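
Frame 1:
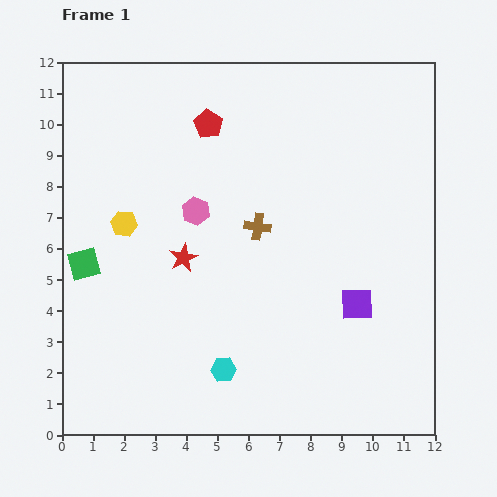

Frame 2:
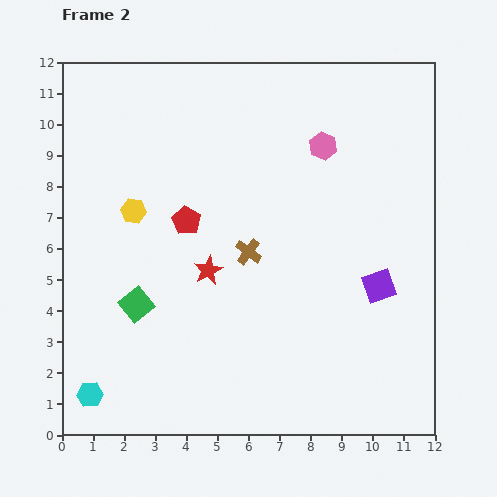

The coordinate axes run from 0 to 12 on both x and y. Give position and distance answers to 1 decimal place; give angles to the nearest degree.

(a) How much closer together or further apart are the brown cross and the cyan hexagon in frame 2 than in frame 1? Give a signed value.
+2.2

Distance in frame 1: 4.7. Distance in frame 2: 6.9.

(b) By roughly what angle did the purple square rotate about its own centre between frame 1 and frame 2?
17° counter-clockwise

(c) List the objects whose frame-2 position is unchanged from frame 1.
none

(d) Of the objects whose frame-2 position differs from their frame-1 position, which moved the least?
the yellow hexagon

(moved 0.5)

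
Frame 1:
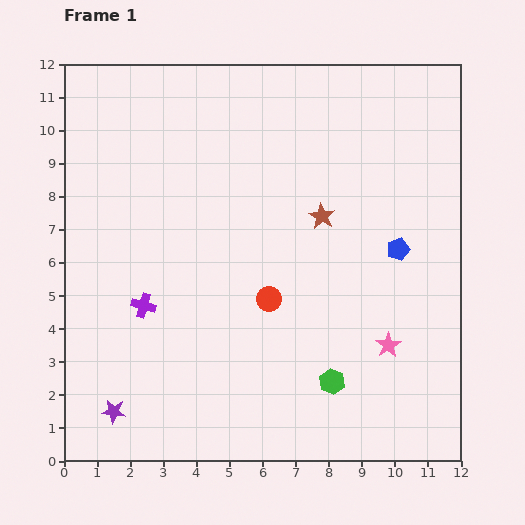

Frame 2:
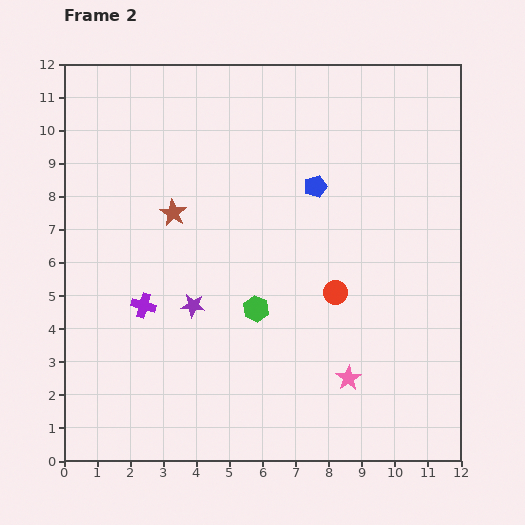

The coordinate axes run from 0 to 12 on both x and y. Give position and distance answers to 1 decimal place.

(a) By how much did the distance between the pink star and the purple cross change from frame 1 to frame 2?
-0.9

Distance in frame 1: 7.5. Distance in frame 2: 6.6.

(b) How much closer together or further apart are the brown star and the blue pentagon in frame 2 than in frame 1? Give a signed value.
+1.9

Distance in frame 1: 2.5. Distance in frame 2: 4.4.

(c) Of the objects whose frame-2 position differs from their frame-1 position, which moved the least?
the pink star

(moved 1.6)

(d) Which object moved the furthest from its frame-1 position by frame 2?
the brown star

(moved 4.5; next 4.0)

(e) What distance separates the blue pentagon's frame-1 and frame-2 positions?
3.1

The blue pentagon moved from (10.1, 6.4) to (7.6, 8.3), a distance of √(2.5² + 1.9²) ≈ 3.1.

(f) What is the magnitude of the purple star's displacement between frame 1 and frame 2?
4.0

The purple star moved from (1.5, 1.5) to (3.9, 4.7), a distance of √(2.4² + 3.2²) ≈ 4.0.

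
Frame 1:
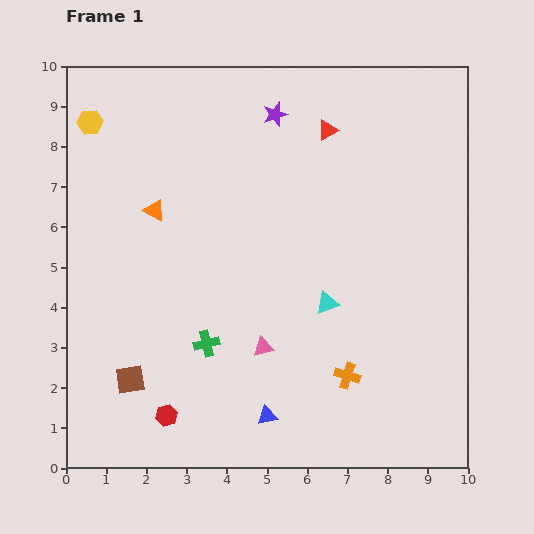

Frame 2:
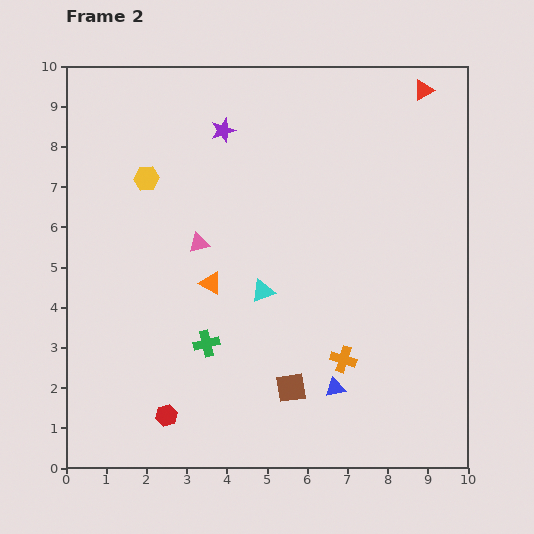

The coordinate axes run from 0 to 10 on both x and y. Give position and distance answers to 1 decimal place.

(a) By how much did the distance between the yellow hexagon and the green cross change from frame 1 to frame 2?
-1.8

Distance in frame 1: 6.2. Distance in frame 2: 4.4.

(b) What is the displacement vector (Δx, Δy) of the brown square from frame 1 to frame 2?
(4.0, -0.2)

The brown square was at (1.6, 2.2) in frame 1 and (5.6, 2.0) in frame 2.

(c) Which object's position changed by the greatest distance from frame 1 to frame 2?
the brown square

(moved 4.0; next 3.1)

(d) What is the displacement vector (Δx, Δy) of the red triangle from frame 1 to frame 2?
(2.4, 1.0)

The red triangle was at (6.5, 8.4) in frame 1 and (8.9, 9.4) in frame 2.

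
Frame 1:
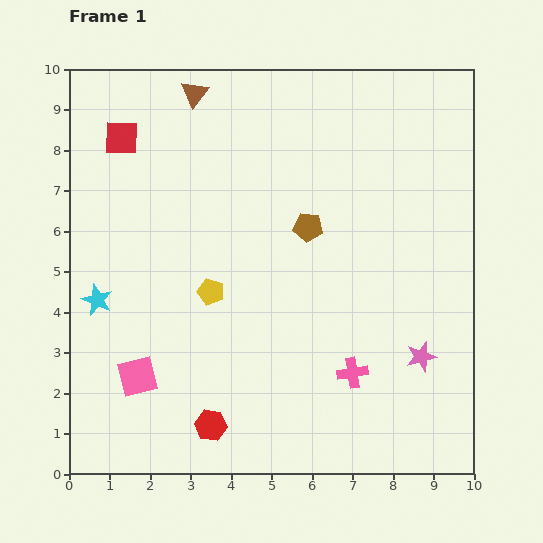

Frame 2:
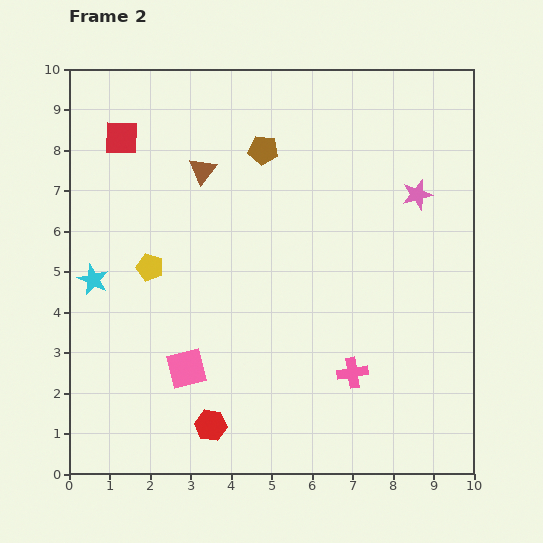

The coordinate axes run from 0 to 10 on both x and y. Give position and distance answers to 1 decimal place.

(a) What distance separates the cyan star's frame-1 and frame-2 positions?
0.5

The cyan star moved from (0.7, 4.3) to (0.6, 4.8), a distance of √(0.1² + 0.5²) ≈ 0.5.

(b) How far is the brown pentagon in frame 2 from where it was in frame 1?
2.2

The brown pentagon moved from (5.9, 6.1) to (4.8, 8.0), a distance of √(1.1² + 1.9²) ≈ 2.2.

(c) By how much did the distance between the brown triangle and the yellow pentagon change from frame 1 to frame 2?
-2.2

Distance in frame 1: 4.9. Distance in frame 2: 2.7.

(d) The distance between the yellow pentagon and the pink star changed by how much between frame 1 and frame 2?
+1.4

Distance in frame 1: 5.4. Distance in frame 2: 6.8.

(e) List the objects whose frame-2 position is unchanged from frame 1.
the pink cross, the red square, the red hexagon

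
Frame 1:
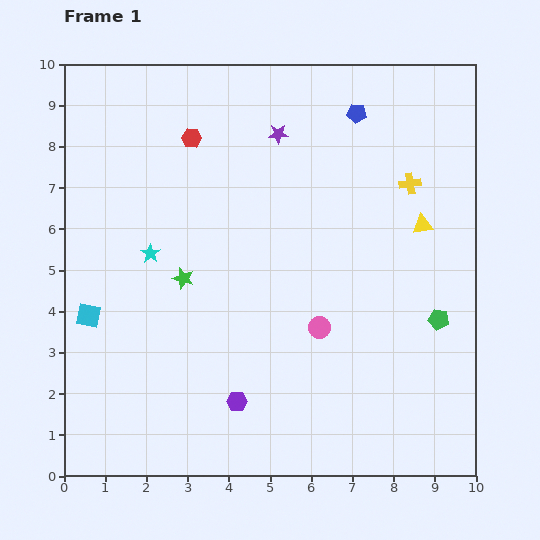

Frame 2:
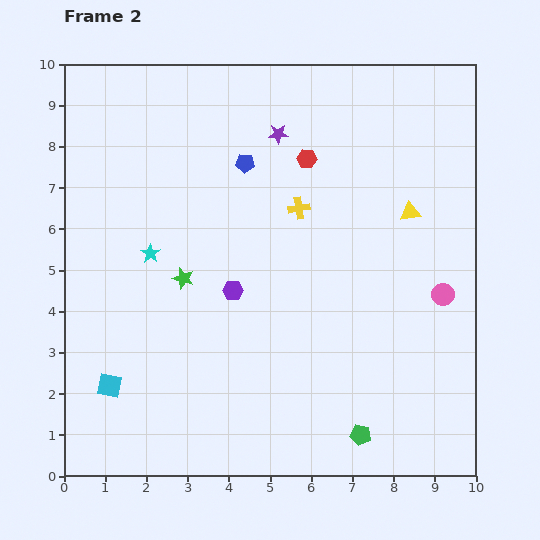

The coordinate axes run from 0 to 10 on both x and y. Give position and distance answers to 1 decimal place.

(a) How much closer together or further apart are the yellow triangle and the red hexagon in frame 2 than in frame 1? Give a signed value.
-3.2

Distance in frame 1: 6.0. Distance in frame 2: 2.8.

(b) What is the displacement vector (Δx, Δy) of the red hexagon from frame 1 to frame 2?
(2.8, -0.5)

The red hexagon was at (3.1, 8.2) in frame 1 and (5.9, 7.7) in frame 2.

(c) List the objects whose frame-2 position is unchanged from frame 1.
the cyan star, the purple star, the green star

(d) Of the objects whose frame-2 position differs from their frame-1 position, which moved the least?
the yellow triangle

(moved 0.4)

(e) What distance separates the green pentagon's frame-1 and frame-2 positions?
3.4

The green pentagon moved from (9.1, 3.8) to (7.2, 1.0), a distance of √(1.9² + 2.8²) ≈ 3.4.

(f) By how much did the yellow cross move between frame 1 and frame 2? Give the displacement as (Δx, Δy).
(-2.7, -0.6)

The yellow cross was at (8.4, 7.1) in frame 1 and (5.7, 6.5) in frame 2.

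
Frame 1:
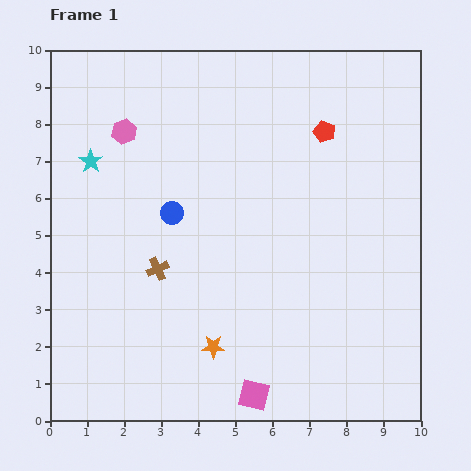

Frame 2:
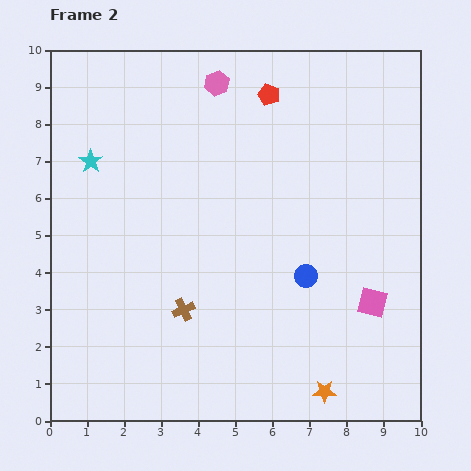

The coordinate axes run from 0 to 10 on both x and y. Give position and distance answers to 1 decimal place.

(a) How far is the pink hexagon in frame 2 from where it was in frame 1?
2.8

The pink hexagon moved from (2.0, 7.8) to (4.5, 9.1), a distance of √(2.5² + 1.3²) ≈ 2.8.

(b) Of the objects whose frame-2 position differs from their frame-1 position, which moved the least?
the brown cross

(moved 1.3)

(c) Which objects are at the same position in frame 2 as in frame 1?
the cyan star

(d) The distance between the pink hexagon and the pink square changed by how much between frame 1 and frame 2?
-0.7

Distance in frame 1: 7.9. Distance in frame 2: 7.2.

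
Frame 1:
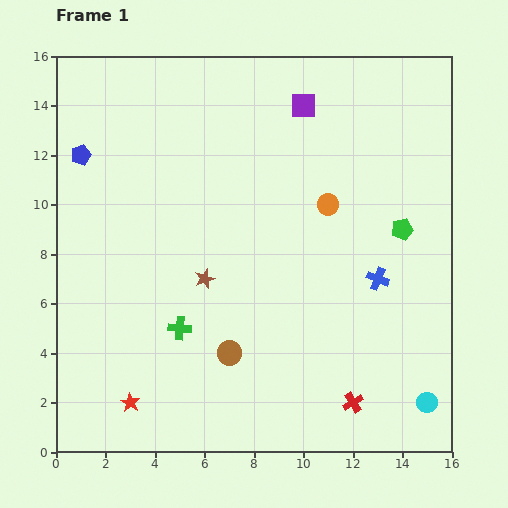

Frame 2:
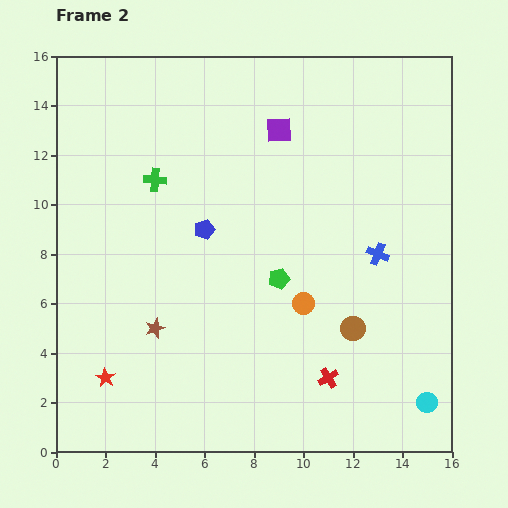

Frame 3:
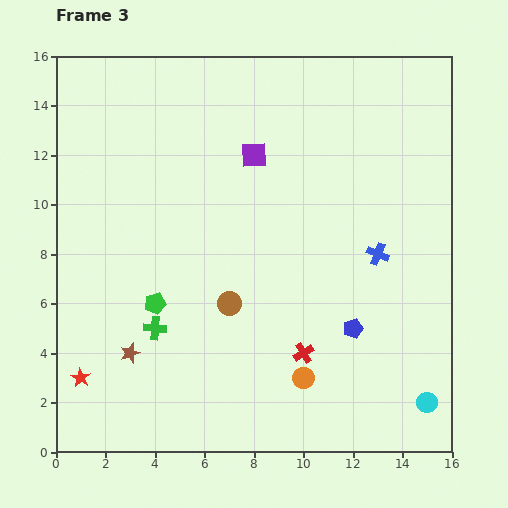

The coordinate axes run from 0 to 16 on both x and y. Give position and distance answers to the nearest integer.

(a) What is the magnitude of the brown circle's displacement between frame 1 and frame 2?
5

The brown circle moved from (7, 4) to (12, 5), a distance of √(5² + 1²) ≈ 5.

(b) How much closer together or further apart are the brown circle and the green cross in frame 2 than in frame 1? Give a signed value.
+8

Distance in frame 1: 2. Distance in frame 2: 10.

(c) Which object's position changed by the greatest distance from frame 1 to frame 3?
the blue pentagon

(moved 13; next 10)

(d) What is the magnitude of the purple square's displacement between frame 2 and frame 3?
1

The purple square moved from (9, 13) to (8, 12), a distance of √(1² + 1²) ≈ 1.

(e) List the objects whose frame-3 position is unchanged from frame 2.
the blue cross, the cyan circle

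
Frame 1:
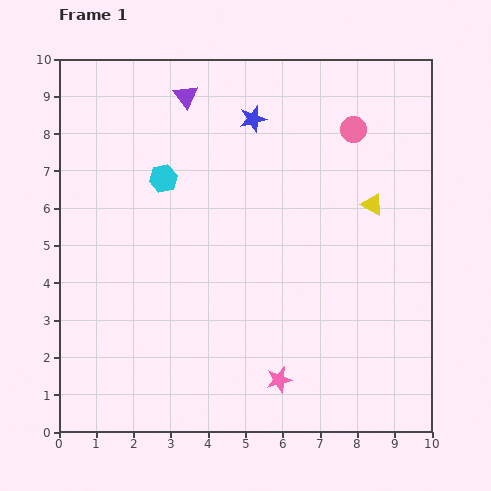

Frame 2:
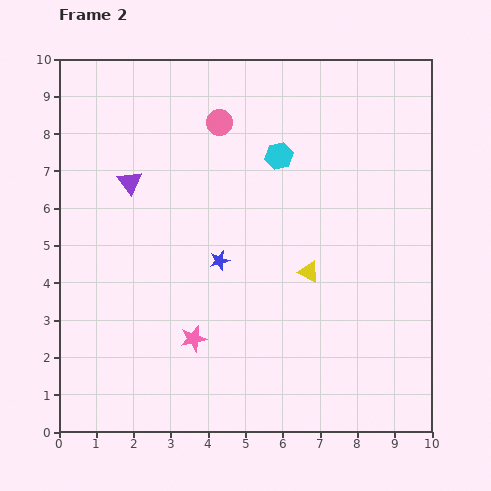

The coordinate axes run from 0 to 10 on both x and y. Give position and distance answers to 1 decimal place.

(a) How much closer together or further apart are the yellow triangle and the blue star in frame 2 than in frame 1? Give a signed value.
-1.5

Distance in frame 1: 3.9. Distance in frame 2: 2.4.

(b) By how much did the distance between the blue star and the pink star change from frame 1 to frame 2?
-4.8

Distance in frame 1: 7.0. Distance in frame 2: 2.2.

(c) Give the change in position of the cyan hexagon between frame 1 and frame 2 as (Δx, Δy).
(3.1, 0.6)

The cyan hexagon was at (2.8, 6.8) in frame 1 and (5.9, 7.4) in frame 2.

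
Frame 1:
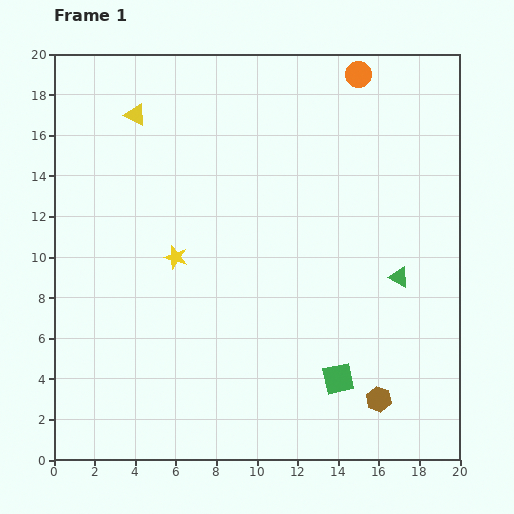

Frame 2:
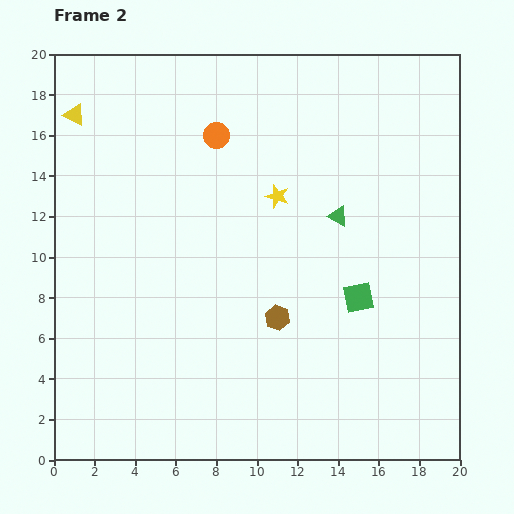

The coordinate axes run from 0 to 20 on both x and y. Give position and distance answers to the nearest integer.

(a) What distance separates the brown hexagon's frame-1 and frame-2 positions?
6

The brown hexagon moved from (16, 3) to (11, 7), a distance of √(5² + 4²) ≈ 6.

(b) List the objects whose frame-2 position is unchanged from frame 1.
none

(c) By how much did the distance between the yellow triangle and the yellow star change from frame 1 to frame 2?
+4

Distance in frame 1: 7. Distance in frame 2: 11.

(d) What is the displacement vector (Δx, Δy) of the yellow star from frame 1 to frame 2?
(5, 3)

The yellow star was at (6, 10) in frame 1 and (11, 13) in frame 2.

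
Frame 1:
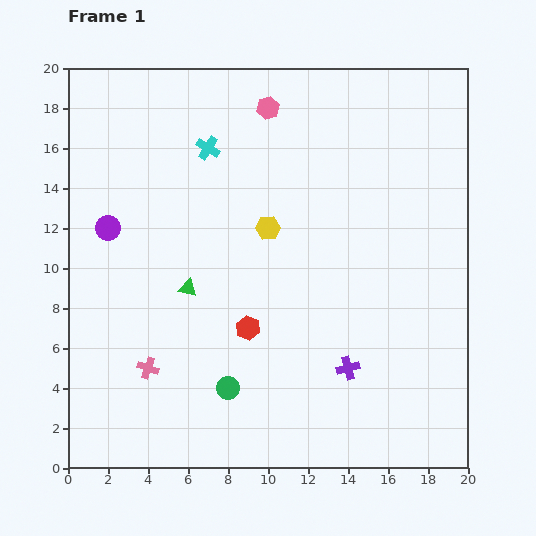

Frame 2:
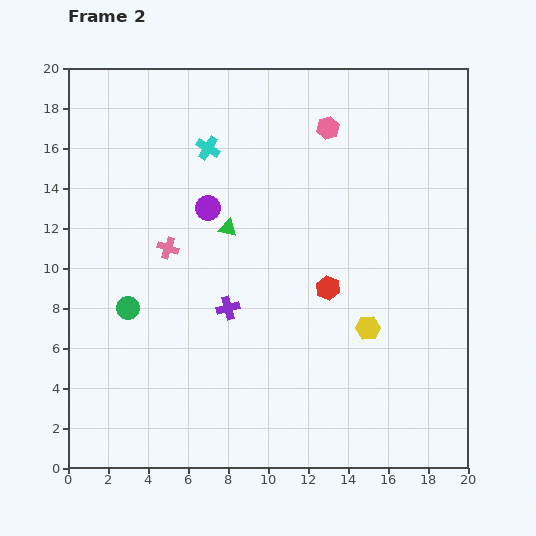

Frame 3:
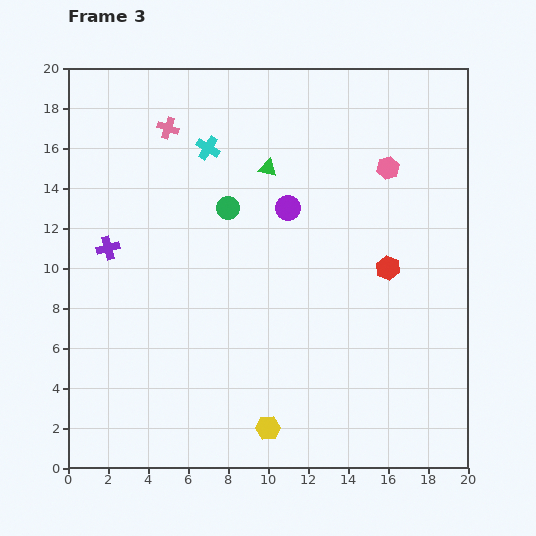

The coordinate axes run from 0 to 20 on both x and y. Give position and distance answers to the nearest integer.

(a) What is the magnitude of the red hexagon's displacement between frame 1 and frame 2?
4

The red hexagon moved from (9, 7) to (13, 9), a distance of √(4² + 2²) ≈ 4.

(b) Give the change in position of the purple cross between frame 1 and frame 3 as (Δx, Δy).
(-12, 6)

The purple cross was at (14, 5) in frame 1 and (2, 11) in frame 3.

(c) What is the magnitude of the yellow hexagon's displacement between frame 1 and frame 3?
10

The yellow hexagon moved from (10, 12) to (10, 2), a distance of √(0² + 10²) ≈ 10.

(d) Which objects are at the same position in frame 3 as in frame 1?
the cyan cross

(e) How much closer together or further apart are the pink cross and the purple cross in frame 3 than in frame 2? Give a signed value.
+3

Distance in frame 2: 4. Distance in frame 3: 7.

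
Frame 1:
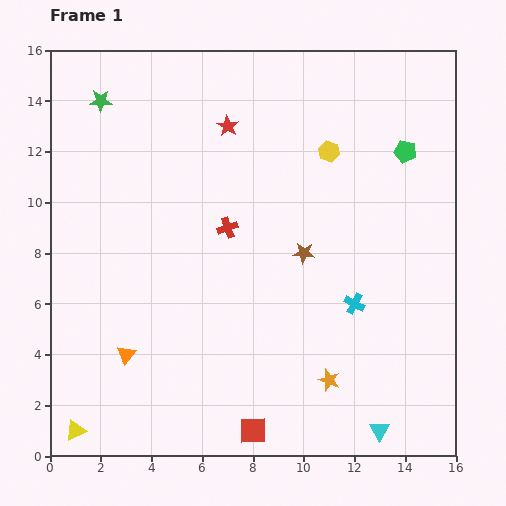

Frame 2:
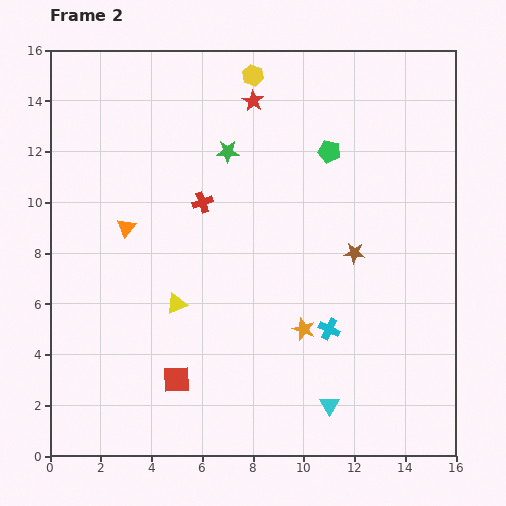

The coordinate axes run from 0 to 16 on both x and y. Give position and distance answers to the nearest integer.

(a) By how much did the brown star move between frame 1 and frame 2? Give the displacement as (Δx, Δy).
(2, 0)

The brown star was at (10, 8) in frame 1 and (12, 8) in frame 2.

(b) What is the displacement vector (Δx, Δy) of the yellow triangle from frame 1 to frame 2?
(4, 5)

The yellow triangle was at (1, 1) in frame 1 and (5, 6) in frame 2.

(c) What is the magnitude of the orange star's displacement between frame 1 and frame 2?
2

The orange star moved from (11, 3) to (10, 5), a distance of √(1² + 2²) ≈ 2.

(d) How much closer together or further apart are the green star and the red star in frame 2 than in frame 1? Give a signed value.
-3

Distance in frame 1: 5. Distance in frame 2: 2.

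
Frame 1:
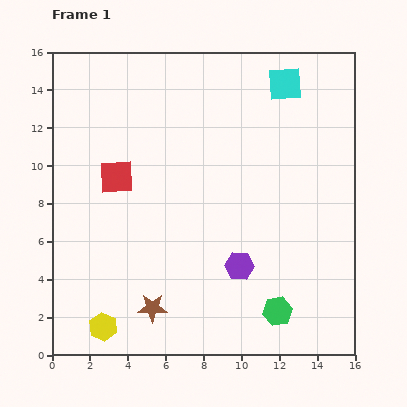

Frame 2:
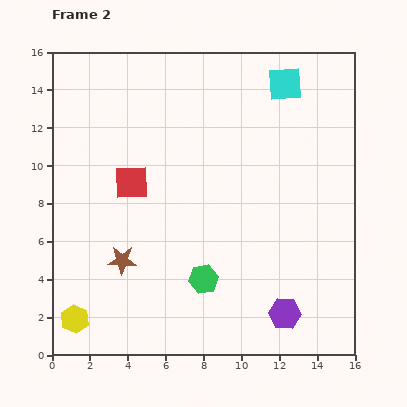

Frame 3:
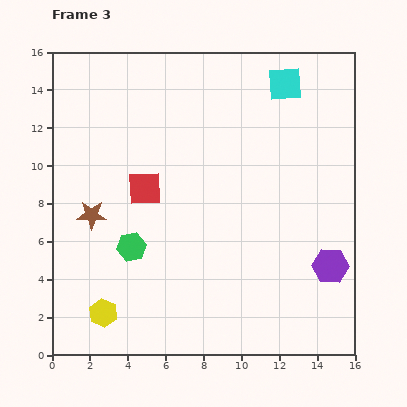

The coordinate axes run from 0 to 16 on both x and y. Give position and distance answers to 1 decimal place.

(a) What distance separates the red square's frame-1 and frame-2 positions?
0.9

The red square moved from (3.4, 9.4) to (4.2, 9.1), a distance of √(0.8² + 0.3²) ≈ 0.9.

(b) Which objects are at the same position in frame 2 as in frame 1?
the cyan square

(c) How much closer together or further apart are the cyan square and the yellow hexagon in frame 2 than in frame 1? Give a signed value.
+0.6

Distance in frame 1: 16.0. Distance in frame 2: 16.6.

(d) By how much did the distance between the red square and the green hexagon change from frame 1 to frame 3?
-7.9

Distance in frame 1: 11.1. Distance in frame 3: 3.2.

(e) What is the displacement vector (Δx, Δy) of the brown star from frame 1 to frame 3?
(-3.2, 4.9)

The brown star was at (5.3, 2.5) in frame 1 and (2.1, 7.4) in frame 3.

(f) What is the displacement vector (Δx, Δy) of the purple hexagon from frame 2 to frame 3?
(2.4, 2.5)

The purple hexagon was at (12.3, 2.2) in frame 2 and (14.7, 4.7) in frame 3.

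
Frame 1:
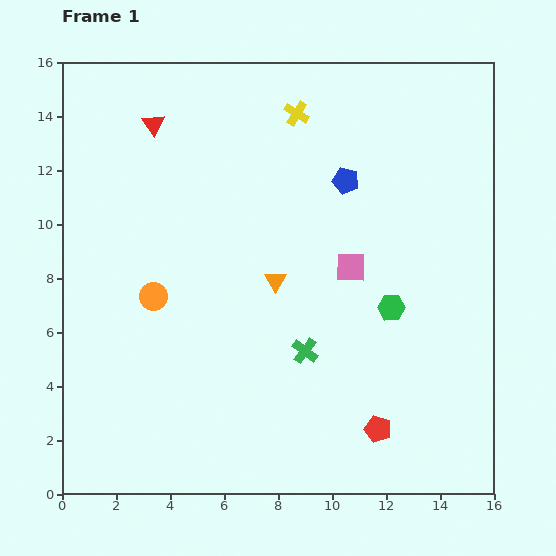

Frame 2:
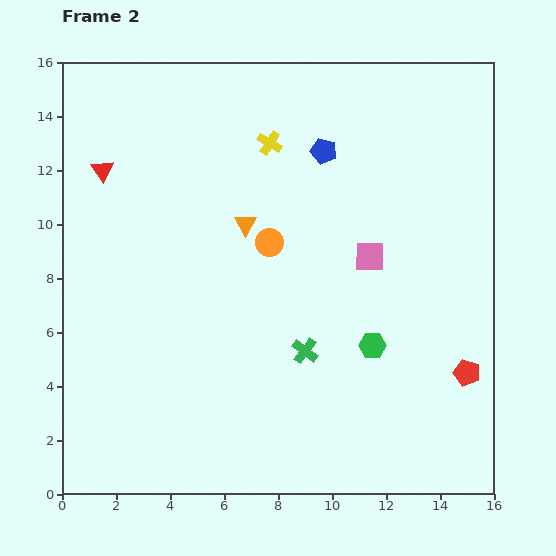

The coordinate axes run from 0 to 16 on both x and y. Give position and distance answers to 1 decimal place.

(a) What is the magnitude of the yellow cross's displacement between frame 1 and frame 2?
1.5

The yellow cross moved from (8.7, 14.1) to (7.7, 13.0), a distance of √(1.0² + 1.1²) ≈ 1.5.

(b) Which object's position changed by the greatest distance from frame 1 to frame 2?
the orange circle

(moved 4.7; next 3.9)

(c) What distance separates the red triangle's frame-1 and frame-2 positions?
2.5

The red triangle moved from (3.4, 13.7) to (1.5, 12.0), a distance of √(1.9² + 1.7²) ≈ 2.5.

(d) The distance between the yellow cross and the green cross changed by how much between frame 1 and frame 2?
-1.0

Distance in frame 1: 8.8. Distance in frame 2: 7.8.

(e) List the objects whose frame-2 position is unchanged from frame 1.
the green cross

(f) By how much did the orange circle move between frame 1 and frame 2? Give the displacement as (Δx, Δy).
(4.3, 2.0)

The orange circle was at (3.4, 7.3) in frame 1 and (7.7, 9.3) in frame 2.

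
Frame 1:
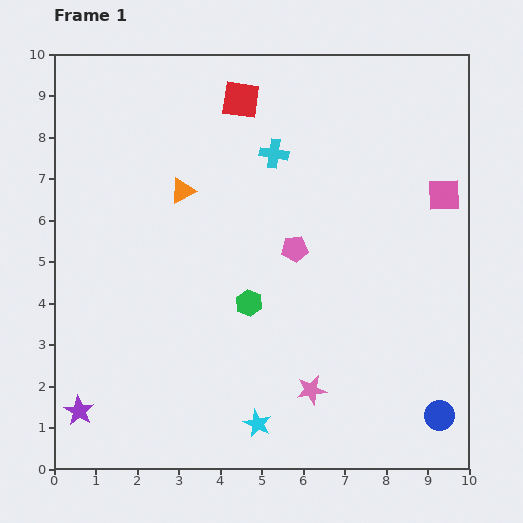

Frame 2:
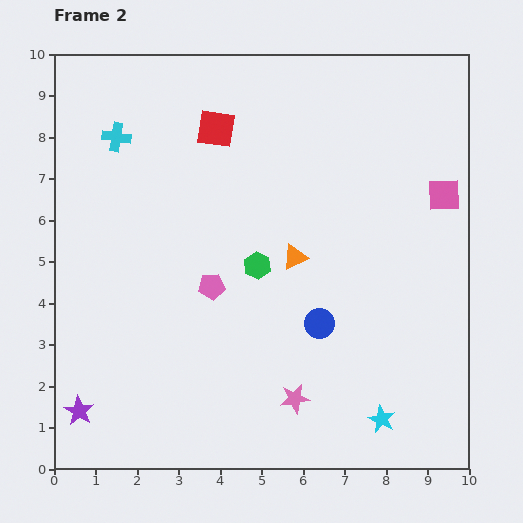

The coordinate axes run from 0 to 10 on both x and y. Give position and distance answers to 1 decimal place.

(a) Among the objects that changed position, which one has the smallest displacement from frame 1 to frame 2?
the pink star

(moved 0.4)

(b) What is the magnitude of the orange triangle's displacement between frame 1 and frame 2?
3.1

The orange triangle moved from (3.1, 6.7) to (5.8, 5.1), a distance of √(2.7² + 1.6²) ≈ 3.1.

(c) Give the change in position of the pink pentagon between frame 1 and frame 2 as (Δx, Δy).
(-2.0, -0.9)

The pink pentagon was at (5.8, 5.3) in frame 1 and (3.8, 4.4) in frame 2.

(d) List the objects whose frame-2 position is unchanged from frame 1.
the pink square, the purple star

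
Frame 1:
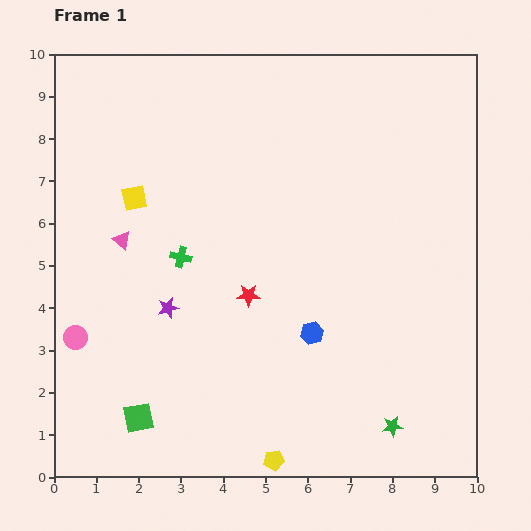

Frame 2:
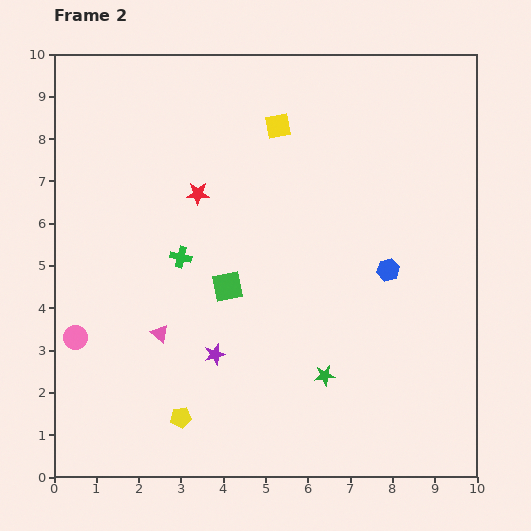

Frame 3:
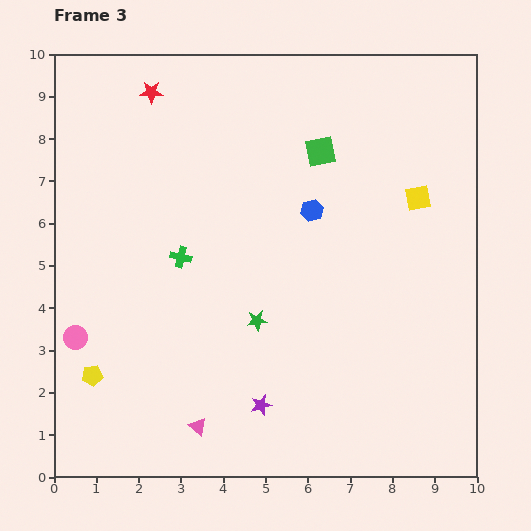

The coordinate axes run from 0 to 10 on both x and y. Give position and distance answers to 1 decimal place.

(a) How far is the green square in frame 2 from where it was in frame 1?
3.7

The green square moved from (2.0, 1.4) to (4.1, 4.5), a distance of √(2.1² + 3.1²) ≈ 3.7.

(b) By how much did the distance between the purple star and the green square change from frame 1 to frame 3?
+3.5

Distance in frame 1: 2.7. Distance in frame 3: 6.2.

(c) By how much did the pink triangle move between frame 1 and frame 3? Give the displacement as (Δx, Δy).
(1.8, -4.4)

The pink triangle was at (1.6, 5.6) in frame 1 and (3.4, 1.2) in frame 3.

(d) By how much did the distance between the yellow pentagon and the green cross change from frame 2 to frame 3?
-0.3

Distance in frame 2: 3.8. Distance in frame 3: 3.5.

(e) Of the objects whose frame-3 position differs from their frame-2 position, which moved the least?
the purple star

(moved 1.6)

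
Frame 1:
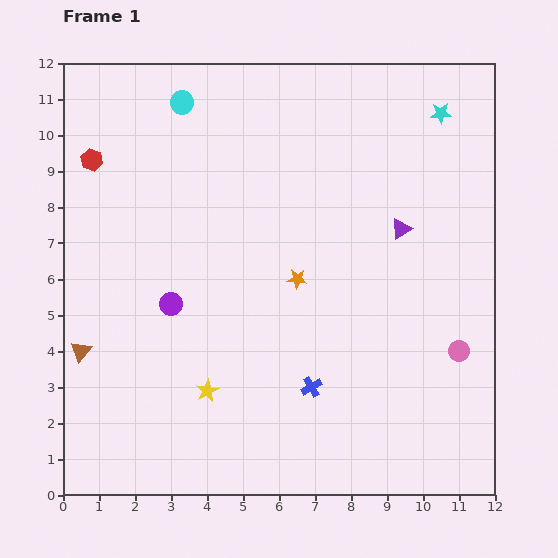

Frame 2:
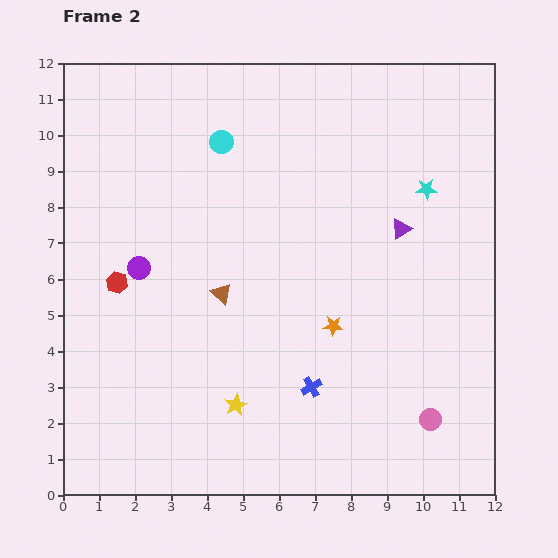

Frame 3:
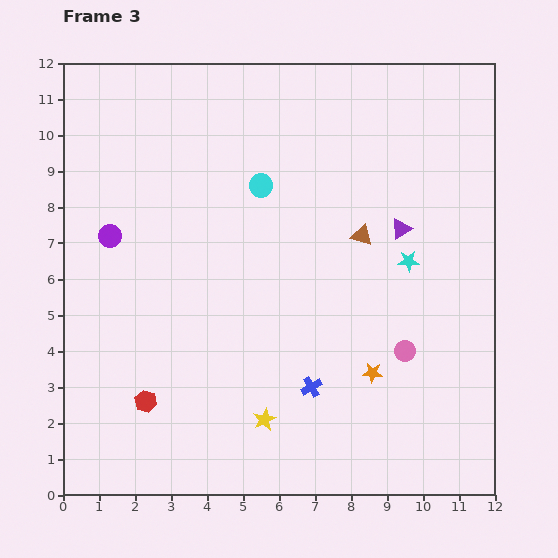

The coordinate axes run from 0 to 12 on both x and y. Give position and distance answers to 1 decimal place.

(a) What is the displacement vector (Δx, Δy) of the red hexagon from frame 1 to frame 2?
(0.7, -3.4)

The red hexagon was at (0.8, 9.3) in frame 1 and (1.5, 5.9) in frame 2.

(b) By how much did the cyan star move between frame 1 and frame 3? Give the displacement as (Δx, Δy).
(-0.9, -4.1)

The cyan star was at (10.5, 10.6) in frame 1 and (9.6, 6.5) in frame 3.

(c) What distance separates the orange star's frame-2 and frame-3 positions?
1.7

The orange star moved from (7.5, 4.7) to (8.6, 3.4), a distance of √(1.1² + 1.3²) ≈ 1.7.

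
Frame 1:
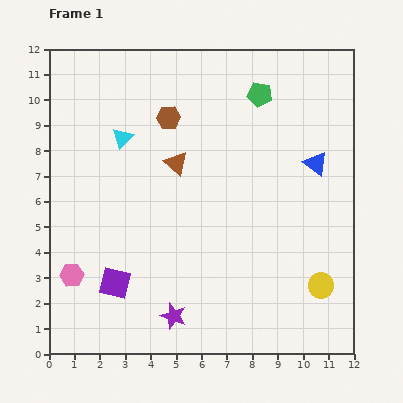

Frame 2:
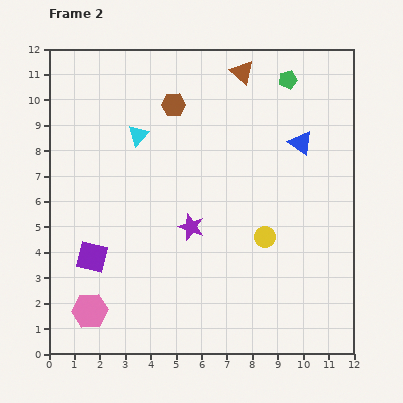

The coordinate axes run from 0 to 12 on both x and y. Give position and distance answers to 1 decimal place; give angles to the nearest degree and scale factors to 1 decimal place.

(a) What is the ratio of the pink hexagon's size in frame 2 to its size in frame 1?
1.5×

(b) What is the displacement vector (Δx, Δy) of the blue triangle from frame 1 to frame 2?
(-0.6, 0.8)

The blue triangle was at (10.5, 7.5) in frame 1 and (9.9, 8.3) in frame 2.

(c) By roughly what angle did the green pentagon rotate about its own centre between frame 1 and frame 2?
23° counter-clockwise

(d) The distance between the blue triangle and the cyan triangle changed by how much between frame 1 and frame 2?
-1.3

Distance in frame 1: 7.7. Distance in frame 2: 6.4.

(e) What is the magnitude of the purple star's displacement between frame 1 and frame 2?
3.6

The purple star moved from (4.9, 1.5) to (5.6, 5.0), a distance of √(0.7² + 3.5²) ≈ 3.6.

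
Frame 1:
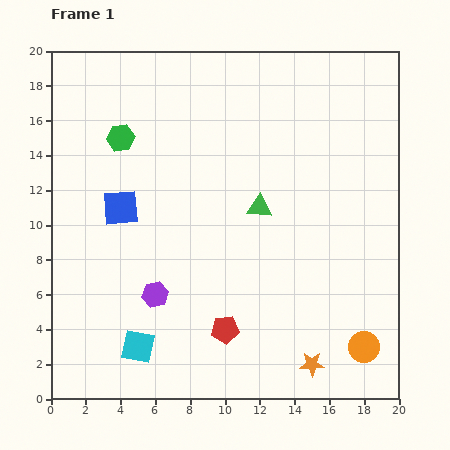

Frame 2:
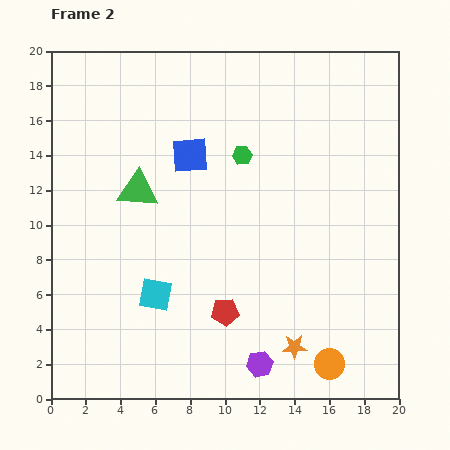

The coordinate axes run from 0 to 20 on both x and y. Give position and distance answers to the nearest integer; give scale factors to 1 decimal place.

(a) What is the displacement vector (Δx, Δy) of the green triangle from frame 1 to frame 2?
(-7, 1)

The green triangle was at (12, 11) in frame 1 and (5, 12) in frame 2.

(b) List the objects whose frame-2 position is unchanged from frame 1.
none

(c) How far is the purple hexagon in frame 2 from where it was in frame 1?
7

The purple hexagon moved from (6, 6) to (12, 2), a distance of √(6² + 4²) ≈ 7.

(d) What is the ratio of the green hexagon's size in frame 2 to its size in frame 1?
0.7×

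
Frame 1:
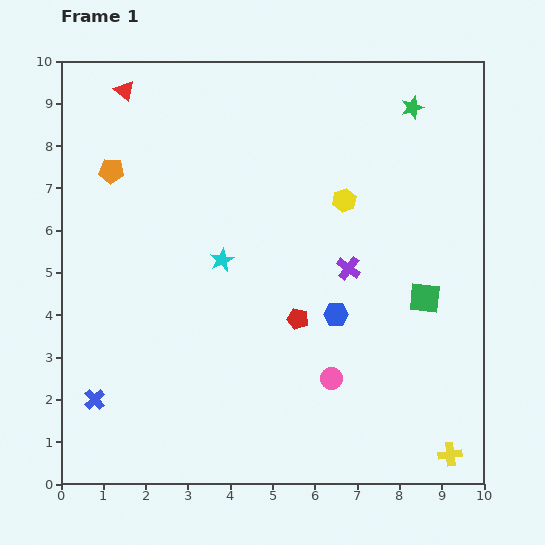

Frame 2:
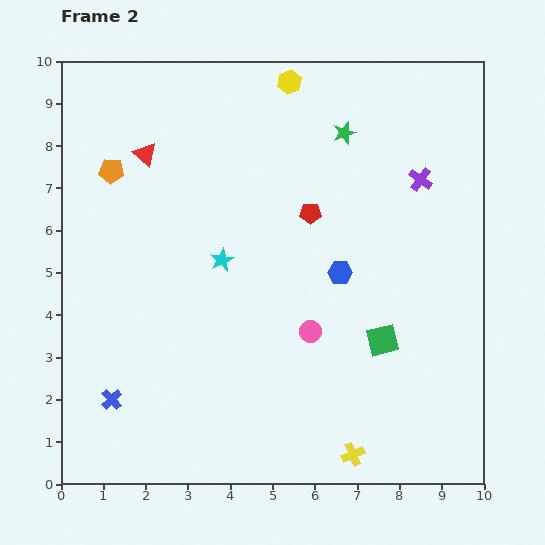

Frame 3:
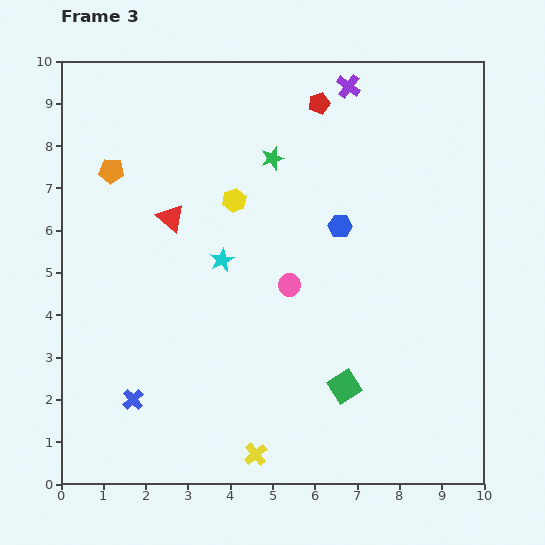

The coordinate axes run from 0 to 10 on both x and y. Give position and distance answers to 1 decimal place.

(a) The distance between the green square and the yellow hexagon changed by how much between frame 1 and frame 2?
+3.5

Distance in frame 1: 3.0. Distance in frame 2: 6.5.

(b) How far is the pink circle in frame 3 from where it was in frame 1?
2.4

The pink circle moved from (6.4, 2.5) to (5.4, 4.7), a distance of √(1.0² + 2.2²) ≈ 2.4.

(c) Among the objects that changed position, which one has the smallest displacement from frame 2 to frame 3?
the blue cross

(moved 0.5)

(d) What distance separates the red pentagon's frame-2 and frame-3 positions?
2.6

The red pentagon moved from (5.9, 6.4) to (6.1, 9.0), a distance of √(0.2² + 2.6²) ≈ 2.6.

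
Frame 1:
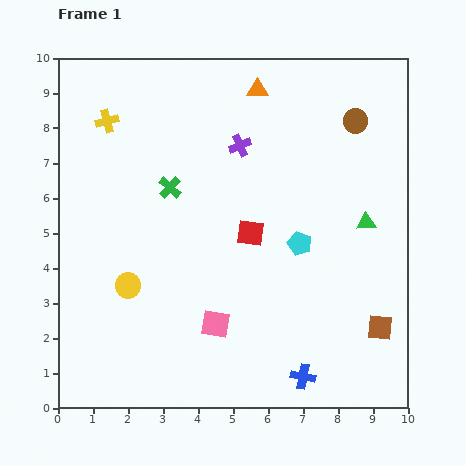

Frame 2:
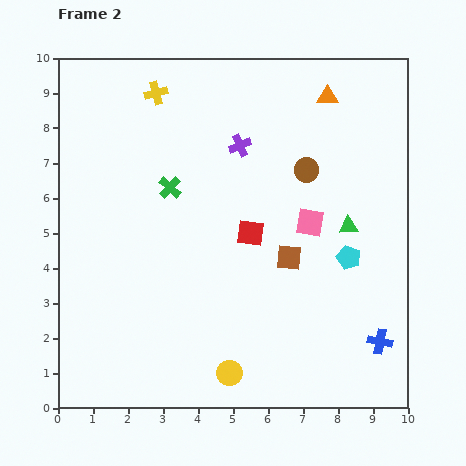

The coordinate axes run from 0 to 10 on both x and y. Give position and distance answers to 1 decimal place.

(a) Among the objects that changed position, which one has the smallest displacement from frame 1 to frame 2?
the green triangle

(moved 0.5)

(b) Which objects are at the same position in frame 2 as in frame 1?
the purple cross, the green cross, the red square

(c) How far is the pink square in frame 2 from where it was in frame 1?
4.0

The pink square moved from (4.5, 2.4) to (7.2, 5.3), a distance of √(2.7² + 2.9²) ≈ 4.0.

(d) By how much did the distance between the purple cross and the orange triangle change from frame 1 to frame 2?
+1.2

Distance in frame 1: 1.7. Distance in frame 2: 2.9.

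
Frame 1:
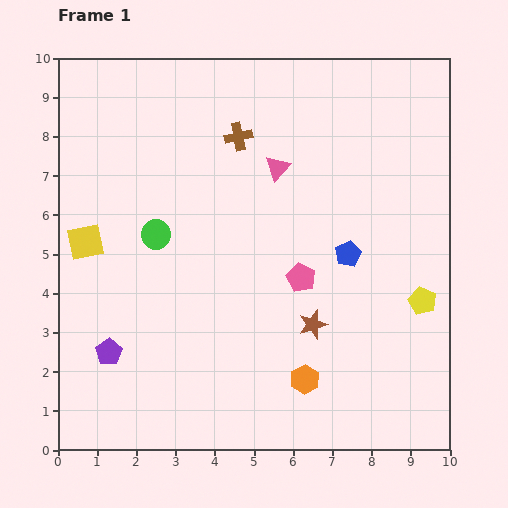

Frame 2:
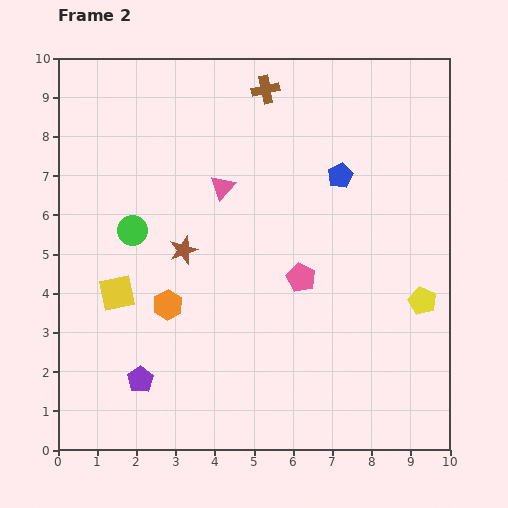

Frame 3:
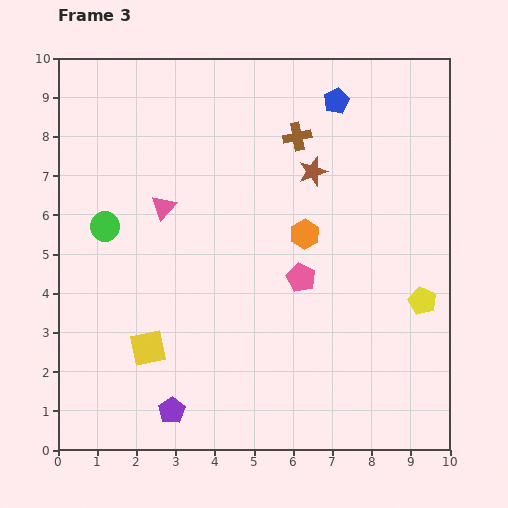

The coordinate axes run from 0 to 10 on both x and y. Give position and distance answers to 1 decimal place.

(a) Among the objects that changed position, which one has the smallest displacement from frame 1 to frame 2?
the green circle

(moved 0.6)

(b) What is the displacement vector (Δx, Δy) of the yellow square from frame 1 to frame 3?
(1.6, -2.7)

The yellow square was at (0.7, 5.3) in frame 1 and (2.3, 2.6) in frame 3.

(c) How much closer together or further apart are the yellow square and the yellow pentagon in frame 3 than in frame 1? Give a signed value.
-1.6

Distance in frame 1: 8.7. Distance in frame 3: 7.1.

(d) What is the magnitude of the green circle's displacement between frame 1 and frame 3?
1.3

The green circle moved from (2.5, 5.5) to (1.2, 5.7), a distance of √(1.3² + 0.2²) ≈ 1.3.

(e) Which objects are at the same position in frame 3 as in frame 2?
the pink pentagon, the yellow pentagon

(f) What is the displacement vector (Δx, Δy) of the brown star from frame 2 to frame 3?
(3.3, 2.0)

The brown star was at (3.2, 5.1) in frame 2 and (6.5, 7.1) in frame 3.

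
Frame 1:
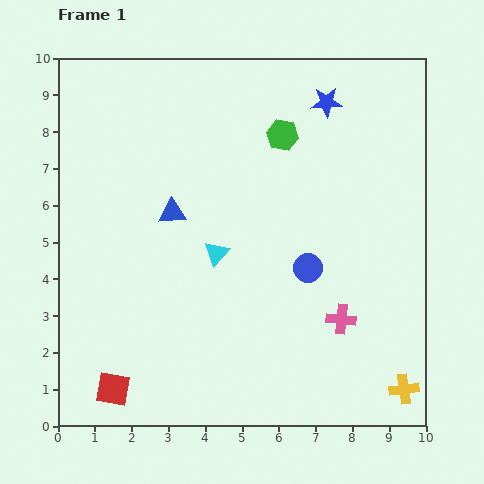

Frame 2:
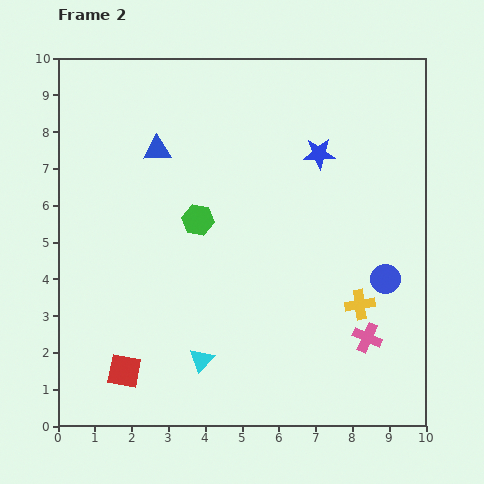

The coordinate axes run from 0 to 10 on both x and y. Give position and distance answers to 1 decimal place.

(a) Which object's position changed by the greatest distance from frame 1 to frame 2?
the green hexagon

(moved 3.3; next 2.9)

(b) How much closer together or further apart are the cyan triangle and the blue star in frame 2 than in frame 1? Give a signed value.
+1.3

Distance in frame 1: 5.1. Distance in frame 2: 6.4.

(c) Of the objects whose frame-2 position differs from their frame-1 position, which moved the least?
the red square

(moved 0.6)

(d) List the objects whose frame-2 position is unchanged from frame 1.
none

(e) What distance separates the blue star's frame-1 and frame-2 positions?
1.4

The blue star moved from (7.3, 8.8) to (7.1, 7.4), a distance of √(0.2² + 1.4²) ≈ 1.4.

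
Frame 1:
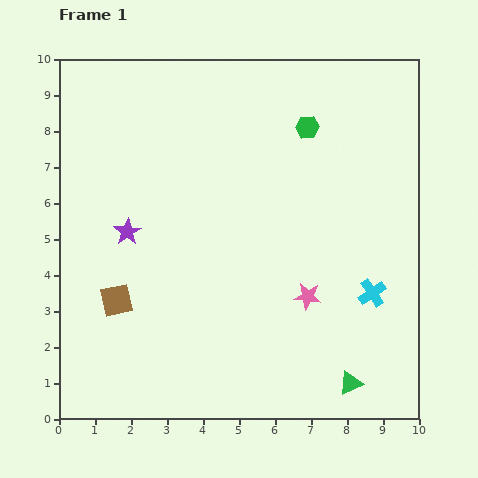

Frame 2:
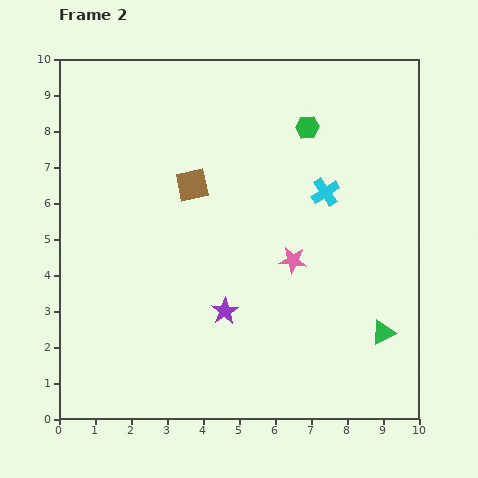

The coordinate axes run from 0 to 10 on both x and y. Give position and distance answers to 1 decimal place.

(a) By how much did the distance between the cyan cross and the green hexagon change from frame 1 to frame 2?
-3.0

Distance in frame 1: 4.9. Distance in frame 2: 1.9.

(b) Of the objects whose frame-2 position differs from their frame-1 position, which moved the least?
the pink star

(moved 1.1)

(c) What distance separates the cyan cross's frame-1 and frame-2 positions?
3.1

The cyan cross moved from (8.7, 3.5) to (7.4, 6.3), a distance of √(1.3² + 2.8²) ≈ 3.1.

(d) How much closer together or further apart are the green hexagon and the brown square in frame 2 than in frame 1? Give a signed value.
-3.6

Distance in frame 1: 7.2. Distance in frame 2: 3.6.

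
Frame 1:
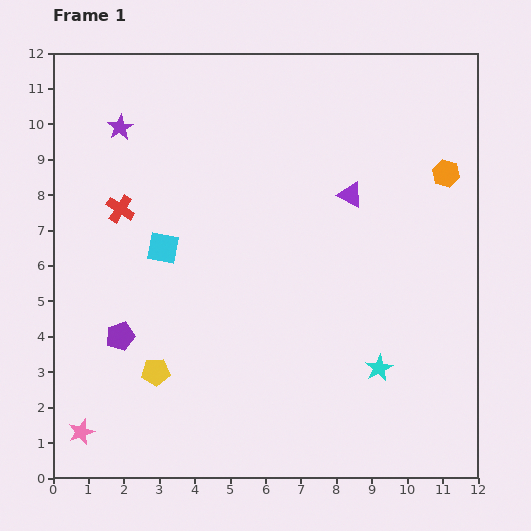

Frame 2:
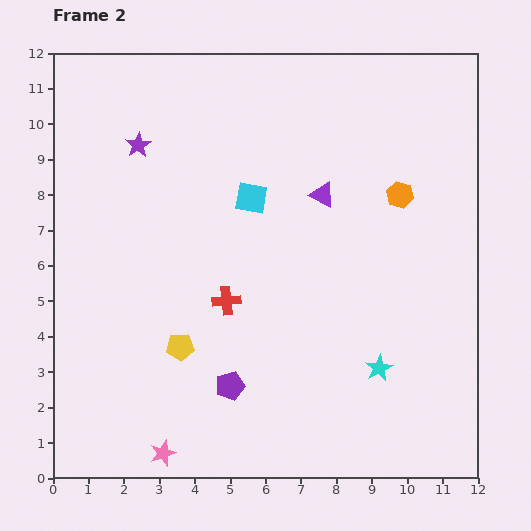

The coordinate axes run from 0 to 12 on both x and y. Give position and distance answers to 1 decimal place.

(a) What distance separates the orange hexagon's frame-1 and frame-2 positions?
1.4

The orange hexagon moved from (11.1, 8.6) to (9.8, 8.0), a distance of √(1.3² + 0.6²) ≈ 1.4.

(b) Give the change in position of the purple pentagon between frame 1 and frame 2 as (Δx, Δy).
(3.1, -1.4)

The purple pentagon was at (1.9, 4.0) in frame 1 and (5.0, 2.6) in frame 2.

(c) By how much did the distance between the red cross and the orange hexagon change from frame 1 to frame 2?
-3.6

Distance in frame 1: 9.3. Distance in frame 2: 5.7.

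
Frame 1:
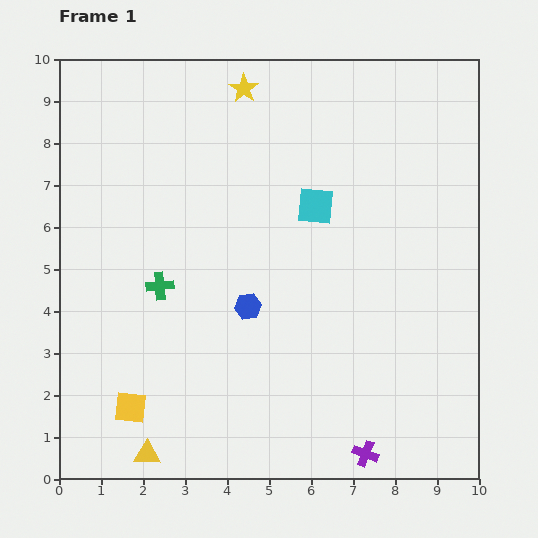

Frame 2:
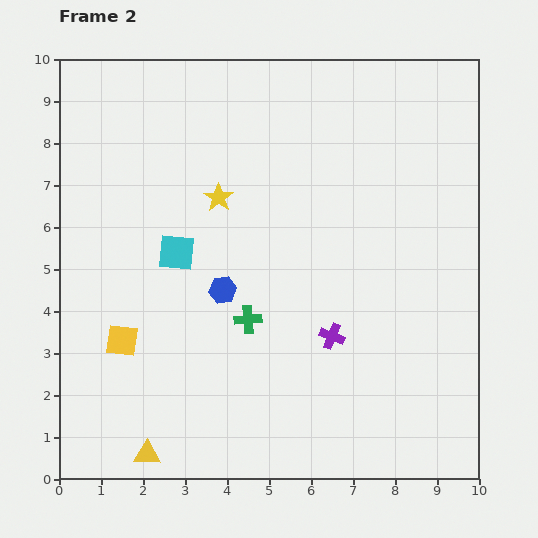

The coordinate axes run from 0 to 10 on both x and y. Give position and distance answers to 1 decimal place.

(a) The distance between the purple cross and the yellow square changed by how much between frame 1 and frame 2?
-0.7

Distance in frame 1: 5.7. Distance in frame 2: 5.0.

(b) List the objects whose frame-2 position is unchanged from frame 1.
the yellow triangle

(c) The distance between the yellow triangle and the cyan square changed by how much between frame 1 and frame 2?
-2.2

Distance in frame 1: 7.1. Distance in frame 2: 4.9.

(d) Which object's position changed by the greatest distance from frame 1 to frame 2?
the cyan square

(moved 3.5; next 2.9)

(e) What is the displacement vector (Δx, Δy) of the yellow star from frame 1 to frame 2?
(-0.6, -2.6)

The yellow star was at (4.4, 9.3) in frame 1 and (3.8, 6.7) in frame 2.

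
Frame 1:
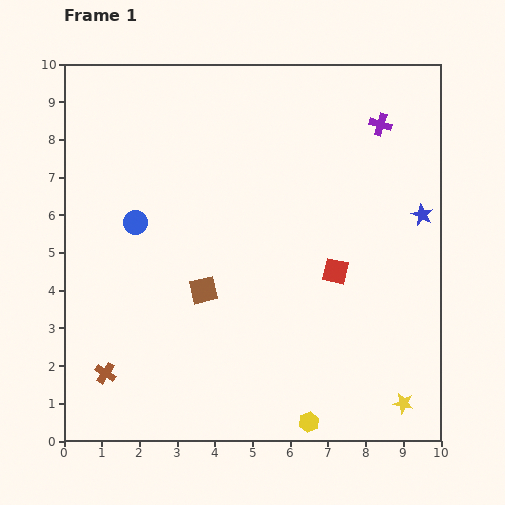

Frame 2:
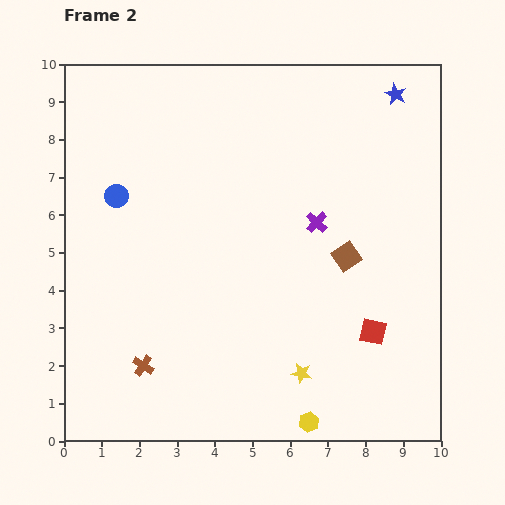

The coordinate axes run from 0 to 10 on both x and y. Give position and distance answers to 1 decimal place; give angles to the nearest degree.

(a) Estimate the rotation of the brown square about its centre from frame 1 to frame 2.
22° counter-clockwise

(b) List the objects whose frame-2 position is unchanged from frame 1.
the yellow hexagon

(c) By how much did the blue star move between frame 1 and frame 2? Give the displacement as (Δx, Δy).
(-0.7, 3.2)

The blue star was at (9.5, 6.0) in frame 1 and (8.8, 9.2) in frame 2.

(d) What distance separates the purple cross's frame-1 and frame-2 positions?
3.1

The purple cross moved from (8.4, 8.4) to (6.7, 5.8), a distance of √(1.7² + 2.6²) ≈ 3.1.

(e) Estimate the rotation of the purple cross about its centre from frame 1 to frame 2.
27° clockwise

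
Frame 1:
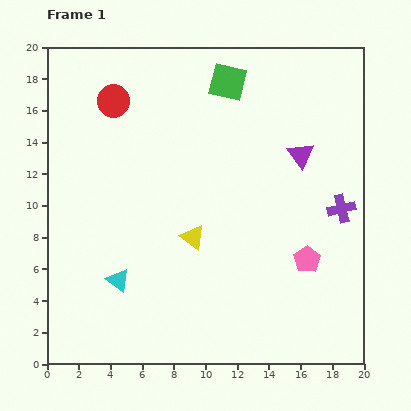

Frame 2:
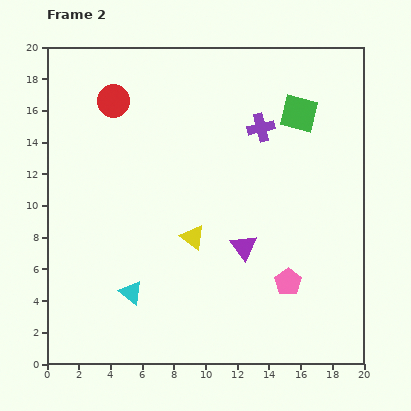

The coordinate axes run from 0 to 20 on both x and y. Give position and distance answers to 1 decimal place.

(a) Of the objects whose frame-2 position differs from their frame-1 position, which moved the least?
the cyan triangle

(moved 1.1)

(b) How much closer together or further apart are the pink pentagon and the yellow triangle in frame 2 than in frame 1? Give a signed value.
-0.7

Distance in frame 1: 7.3. Distance in frame 2: 6.6.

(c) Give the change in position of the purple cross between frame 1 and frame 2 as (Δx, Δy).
(-5.1, 5.1)

The purple cross was at (18.6, 9.8) in frame 1 and (13.5, 14.9) in frame 2.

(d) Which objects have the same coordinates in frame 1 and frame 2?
the red circle, the yellow triangle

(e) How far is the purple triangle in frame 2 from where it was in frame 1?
6.8

The purple triangle moved from (16.0, 13.2) to (12.4, 7.4), a distance of √(3.6² + 5.8²) ≈ 6.8.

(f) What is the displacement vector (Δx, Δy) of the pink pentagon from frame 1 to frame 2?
(-1.2, -1.4)

The pink pentagon was at (16.4, 6.6) in frame 1 and (15.2, 5.2) in frame 2.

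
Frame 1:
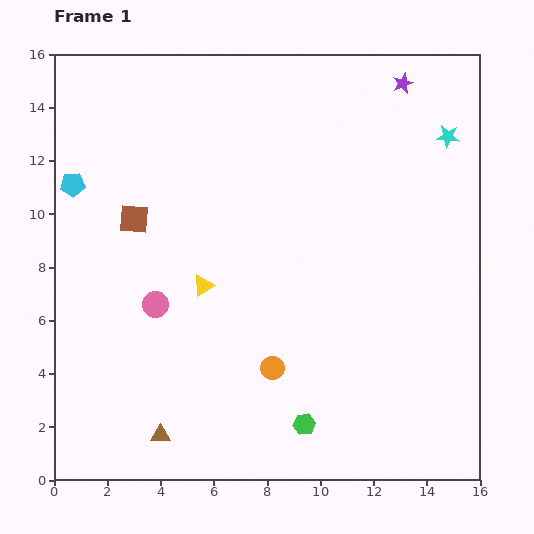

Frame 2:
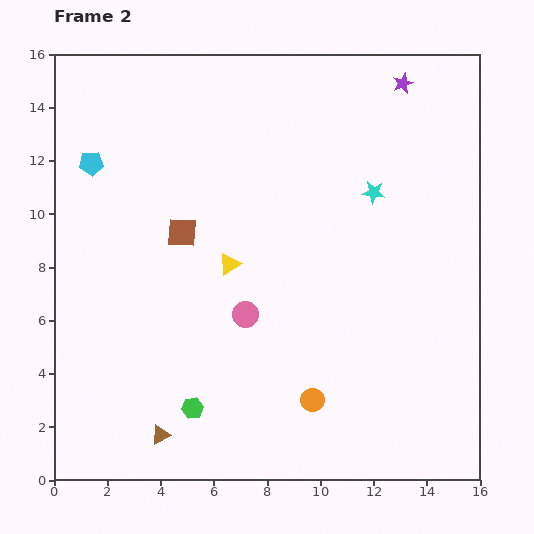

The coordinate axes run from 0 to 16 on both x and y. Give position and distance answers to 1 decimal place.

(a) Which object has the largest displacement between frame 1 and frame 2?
the green hexagon

(moved 4.2; next 3.5)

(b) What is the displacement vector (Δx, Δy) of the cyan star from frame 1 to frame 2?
(-2.8, -2.1)

The cyan star was at (14.8, 12.9) in frame 1 and (12.0, 10.8) in frame 2.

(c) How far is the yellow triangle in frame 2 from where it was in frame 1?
1.3

The yellow triangle moved from (5.6, 7.3) to (6.6, 8.1), a distance of √(1.0² + 0.8²) ≈ 1.3.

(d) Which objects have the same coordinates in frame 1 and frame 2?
the brown triangle, the purple star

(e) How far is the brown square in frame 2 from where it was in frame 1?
1.9

The brown square moved from (3.0, 9.8) to (4.8, 9.3), a distance of √(1.8² + 0.5²) ≈ 1.9.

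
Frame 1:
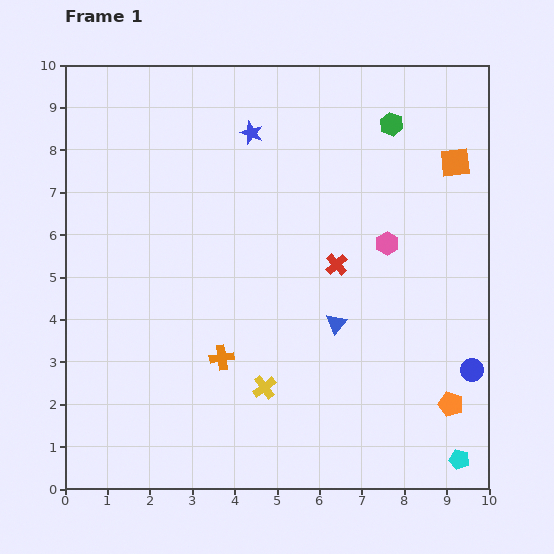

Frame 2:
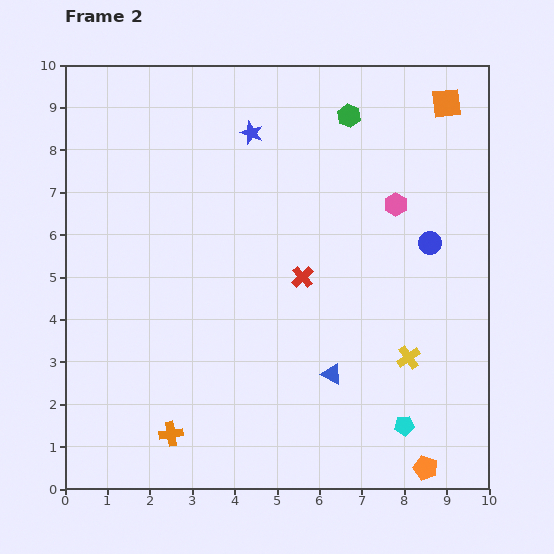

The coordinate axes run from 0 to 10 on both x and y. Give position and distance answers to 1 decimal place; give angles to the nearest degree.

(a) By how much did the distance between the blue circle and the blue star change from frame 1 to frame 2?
-2.7

Distance in frame 1: 7.6. Distance in frame 2: 4.9.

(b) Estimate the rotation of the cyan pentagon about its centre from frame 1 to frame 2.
19° counter-clockwise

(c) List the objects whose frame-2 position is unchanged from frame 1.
the blue star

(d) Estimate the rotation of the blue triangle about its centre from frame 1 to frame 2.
41° counter-clockwise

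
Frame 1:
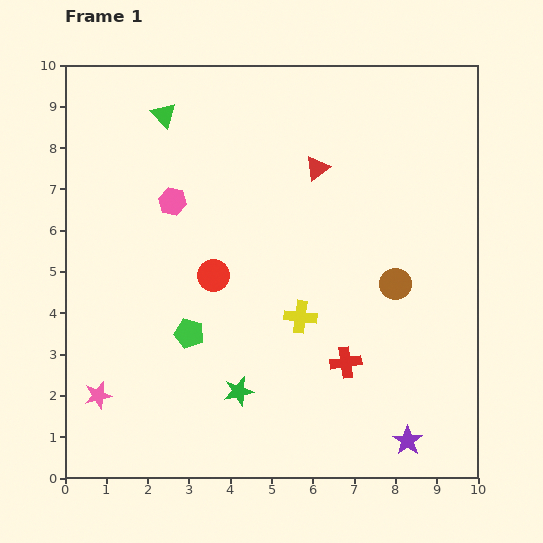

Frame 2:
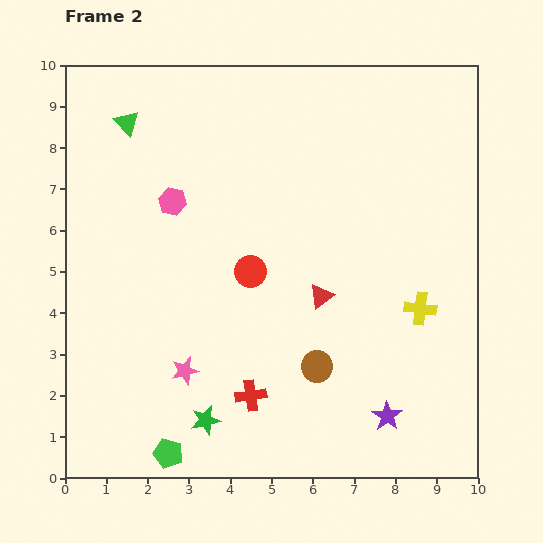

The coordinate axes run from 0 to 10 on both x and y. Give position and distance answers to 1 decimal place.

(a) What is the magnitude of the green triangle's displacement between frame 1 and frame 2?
0.9

The green triangle moved from (2.4, 8.8) to (1.5, 8.6), a distance of √(0.9² + 0.2²) ≈ 0.9.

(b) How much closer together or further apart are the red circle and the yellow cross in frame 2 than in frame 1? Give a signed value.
+1.9

Distance in frame 1: 2.3. Distance in frame 2: 4.2.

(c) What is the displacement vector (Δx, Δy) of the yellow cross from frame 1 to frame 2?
(2.9, 0.2)

The yellow cross was at (5.7, 3.9) in frame 1 and (8.6, 4.1) in frame 2.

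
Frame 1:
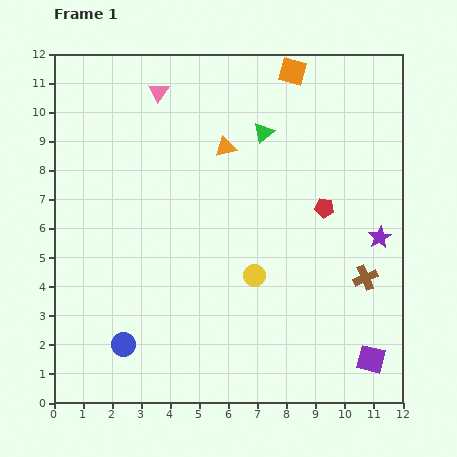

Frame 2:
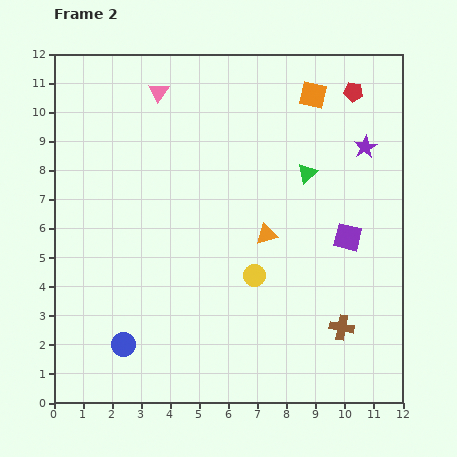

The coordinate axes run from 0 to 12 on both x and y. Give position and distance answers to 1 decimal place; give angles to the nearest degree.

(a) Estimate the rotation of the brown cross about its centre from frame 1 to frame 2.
34° clockwise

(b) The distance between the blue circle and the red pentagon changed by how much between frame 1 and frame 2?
+3.5

Distance in frame 1: 8.3. Distance in frame 2: 11.8.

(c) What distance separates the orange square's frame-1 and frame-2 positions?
1.1

The orange square moved from (8.2, 11.4) to (8.9, 10.6), a distance of √(0.7² + 0.8²) ≈ 1.1.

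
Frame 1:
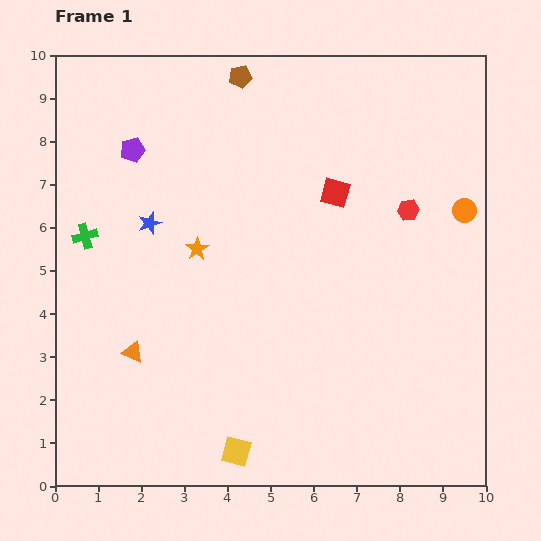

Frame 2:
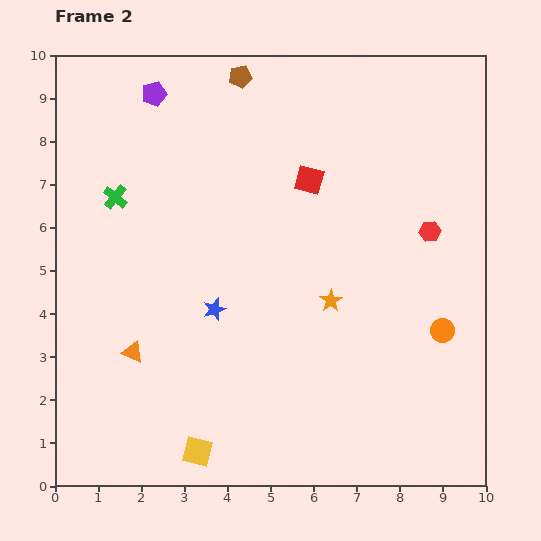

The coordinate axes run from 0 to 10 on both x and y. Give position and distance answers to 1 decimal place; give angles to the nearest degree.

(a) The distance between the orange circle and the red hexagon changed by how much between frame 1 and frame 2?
+1.0

Distance in frame 1: 1.3. Distance in frame 2: 2.3.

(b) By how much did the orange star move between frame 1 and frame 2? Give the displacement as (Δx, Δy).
(3.1, -1.2)

The orange star was at (3.3, 5.5) in frame 1 and (6.4, 4.3) in frame 2.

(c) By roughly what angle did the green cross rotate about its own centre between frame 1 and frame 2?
36° counter-clockwise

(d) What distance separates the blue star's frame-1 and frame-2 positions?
2.5

The blue star moved from (2.2, 6.1) to (3.7, 4.1), a distance of √(1.5² + 2.0²) ≈ 2.5.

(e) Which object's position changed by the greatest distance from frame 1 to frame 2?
the orange star

(moved 3.3; next 2.8)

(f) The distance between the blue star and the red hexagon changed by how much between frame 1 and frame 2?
-0.7

Distance in frame 1: 6.0. Distance in frame 2: 5.3.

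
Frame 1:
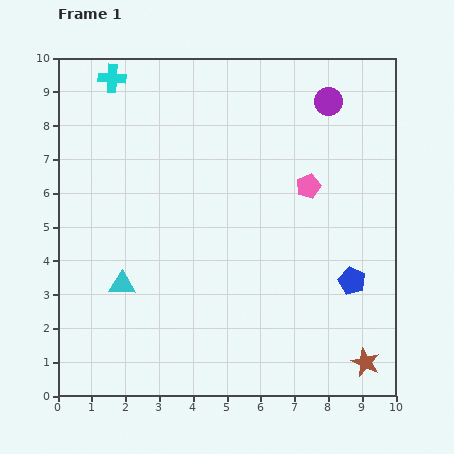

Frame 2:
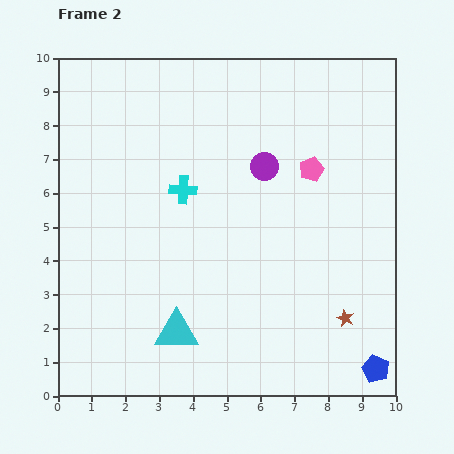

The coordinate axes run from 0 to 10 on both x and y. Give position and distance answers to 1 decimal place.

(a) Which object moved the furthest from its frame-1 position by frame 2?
the cyan cross

(moved 3.9; next 2.7)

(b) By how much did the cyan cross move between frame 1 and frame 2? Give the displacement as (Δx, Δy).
(2.1, -3.3)

The cyan cross was at (1.6, 9.4) in frame 1 and (3.7, 6.1) in frame 2.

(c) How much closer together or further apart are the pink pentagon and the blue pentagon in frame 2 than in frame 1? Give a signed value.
+3.1

Distance in frame 1: 3.1. Distance in frame 2: 6.2.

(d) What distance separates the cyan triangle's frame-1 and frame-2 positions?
2.1

The cyan triangle moved from (1.9, 3.3) to (3.5, 1.9), a distance of √(1.6² + 1.4²) ≈ 2.1.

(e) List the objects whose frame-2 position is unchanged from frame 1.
none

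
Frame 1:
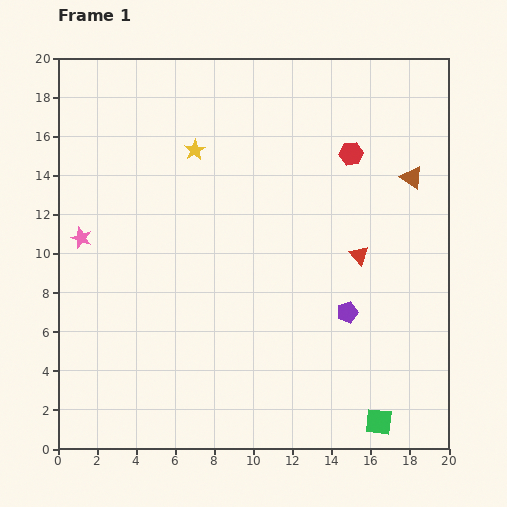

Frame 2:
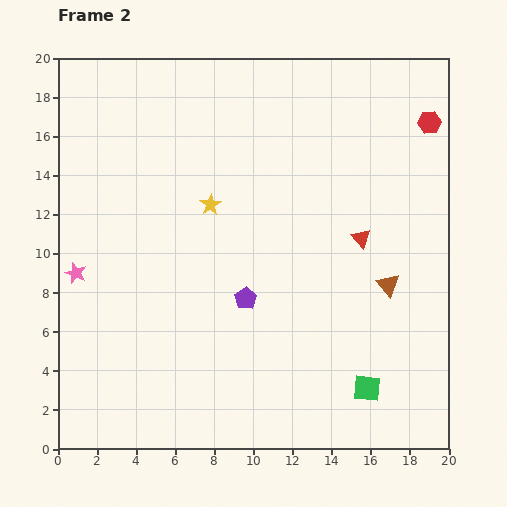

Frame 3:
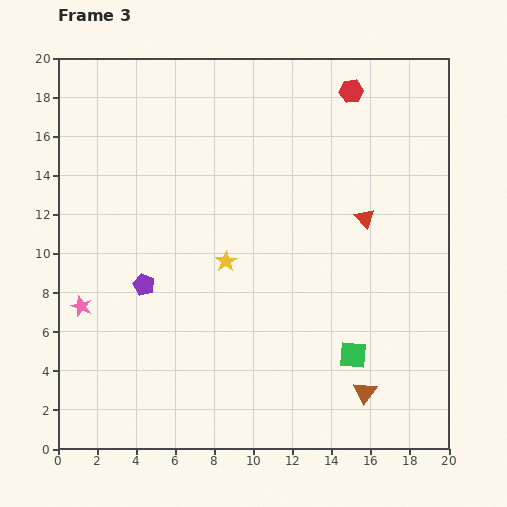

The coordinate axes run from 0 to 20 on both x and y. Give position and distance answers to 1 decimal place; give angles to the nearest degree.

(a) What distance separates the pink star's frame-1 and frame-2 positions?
1.8

The pink star moved from (1.2, 10.8) to (0.9, 9.0), a distance of √(0.3² + 1.8²) ≈ 1.8.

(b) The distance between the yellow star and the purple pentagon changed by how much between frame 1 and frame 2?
-6.3

Distance in frame 1: 11.4. Distance in frame 2: 5.1.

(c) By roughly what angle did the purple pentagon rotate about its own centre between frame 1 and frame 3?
31° counter-clockwise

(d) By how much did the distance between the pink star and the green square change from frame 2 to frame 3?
-1.9

Distance in frame 2: 16.0. Distance in frame 3: 14.1.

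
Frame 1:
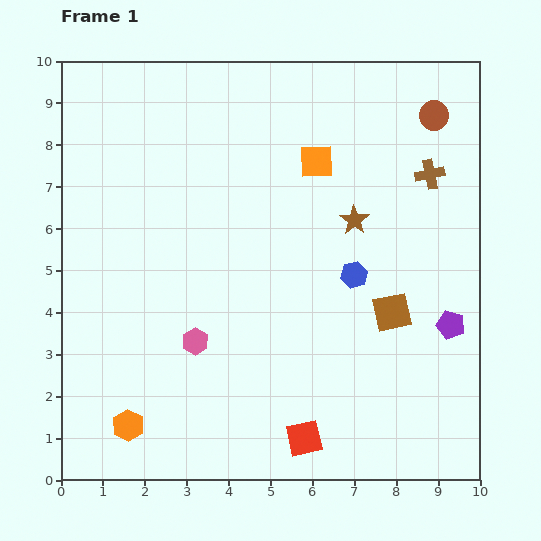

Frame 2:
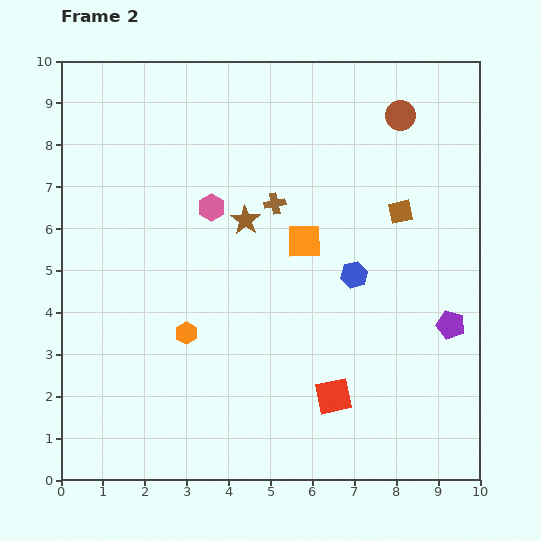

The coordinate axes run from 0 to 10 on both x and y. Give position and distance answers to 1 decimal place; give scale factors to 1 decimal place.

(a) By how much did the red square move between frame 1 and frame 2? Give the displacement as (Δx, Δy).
(0.7, 1.0)

The red square was at (5.8, 1.0) in frame 1 and (6.5, 2.0) in frame 2.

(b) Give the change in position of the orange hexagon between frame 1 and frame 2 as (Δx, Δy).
(1.4, 2.2)

The orange hexagon was at (1.6, 1.3) in frame 1 and (3.0, 3.5) in frame 2.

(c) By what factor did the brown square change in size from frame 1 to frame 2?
0.6×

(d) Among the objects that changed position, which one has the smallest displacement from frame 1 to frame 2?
the brown circle

(moved 0.8)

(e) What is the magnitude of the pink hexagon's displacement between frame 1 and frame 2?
3.2

The pink hexagon moved from (3.2, 3.3) to (3.6, 6.5), a distance of √(0.4² + 3.2²) ≈ 3.2.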